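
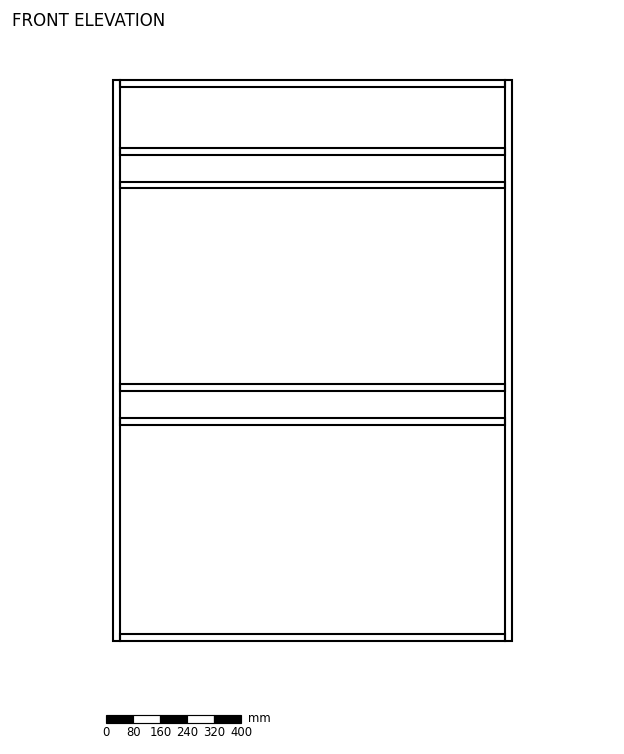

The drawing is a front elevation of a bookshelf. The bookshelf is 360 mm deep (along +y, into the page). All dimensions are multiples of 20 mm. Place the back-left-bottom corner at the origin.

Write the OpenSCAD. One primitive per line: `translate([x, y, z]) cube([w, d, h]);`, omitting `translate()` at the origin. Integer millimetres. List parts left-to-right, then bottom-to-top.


cube([20, 360, 1660]);
translate([20, 0, 0]) cube([1140, 360, 20]);
translate([20, 0, 640]) cube([1140, 360, 20]);
translate([20, 0, 740]) cube([1140, 360, 20]);
translate([20, 0, 1340]) cube([1140, 360, 20]);
translate([20, 0, 1440]) cube([1140, 360, 20]);
translate([20, 0, 1640]) cube([1140, 360, 20]);
translate([1160, 0, 0]) cube([20, 360, 1660]);


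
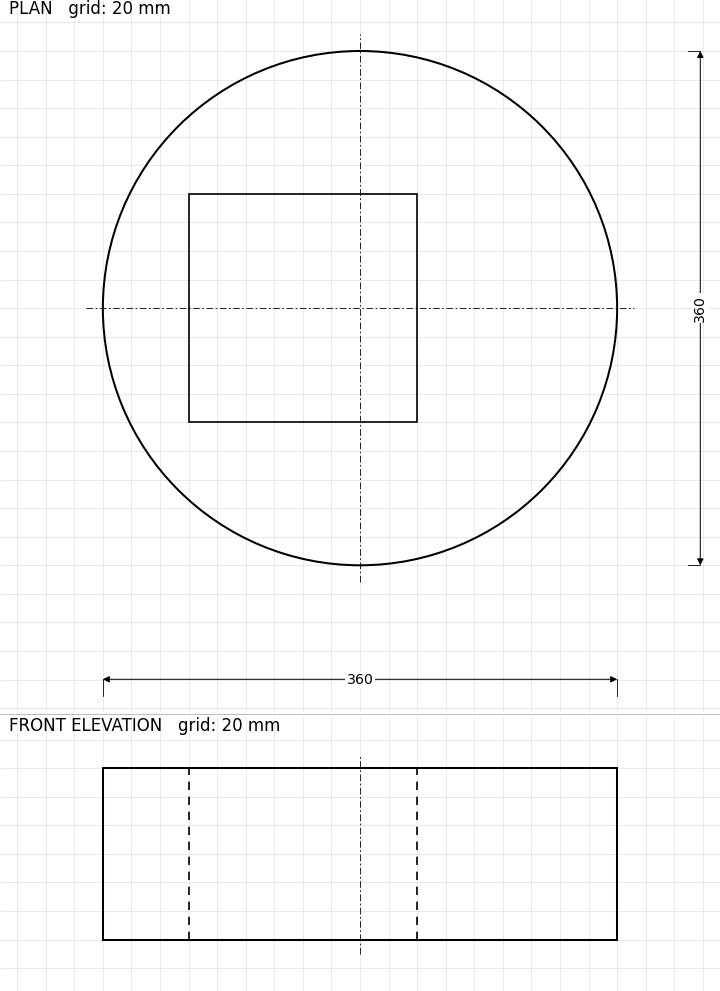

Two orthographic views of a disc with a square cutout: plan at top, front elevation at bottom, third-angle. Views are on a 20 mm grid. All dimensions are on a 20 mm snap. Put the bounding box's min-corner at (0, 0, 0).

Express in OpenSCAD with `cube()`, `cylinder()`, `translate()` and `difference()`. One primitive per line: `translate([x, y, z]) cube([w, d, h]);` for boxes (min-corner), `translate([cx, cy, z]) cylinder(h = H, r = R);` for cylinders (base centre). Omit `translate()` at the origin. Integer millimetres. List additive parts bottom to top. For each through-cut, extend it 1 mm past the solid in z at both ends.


difference() {
  translate([180, 180, 0]) cylinder(h = 120, r = 180);
  translate([60, 100, -1]) cube([160, 160, 122]);
}


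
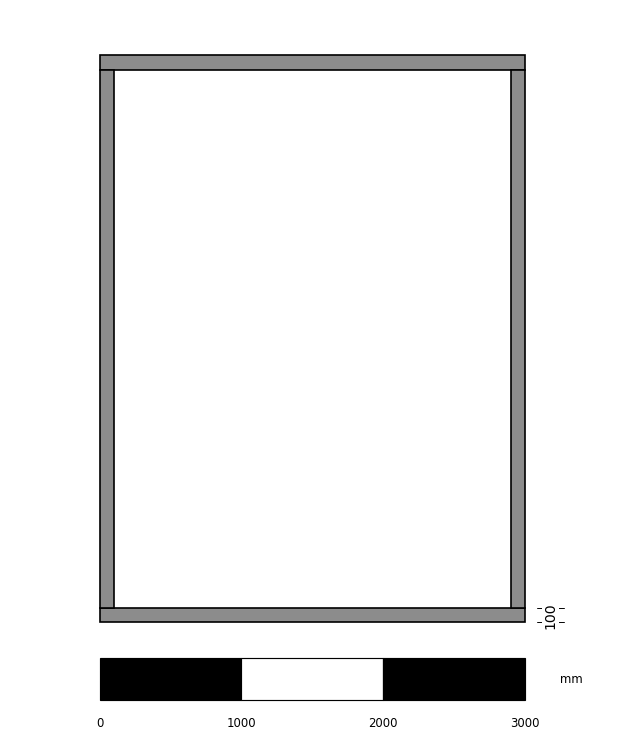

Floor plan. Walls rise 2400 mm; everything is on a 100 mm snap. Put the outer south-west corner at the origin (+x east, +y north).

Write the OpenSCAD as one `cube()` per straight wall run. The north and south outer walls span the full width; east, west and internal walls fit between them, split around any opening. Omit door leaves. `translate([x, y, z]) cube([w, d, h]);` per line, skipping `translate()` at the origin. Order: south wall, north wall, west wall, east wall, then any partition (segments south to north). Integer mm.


cube([3000, 100, 2400]);
translate([0, 3900, 0]) cube([3000, 100, 2400]);
translate([0, 100, 0]) cube([100, 3800, 2400]);
translate([2900, 100, 0]) cube([100, 3800, 2400]);


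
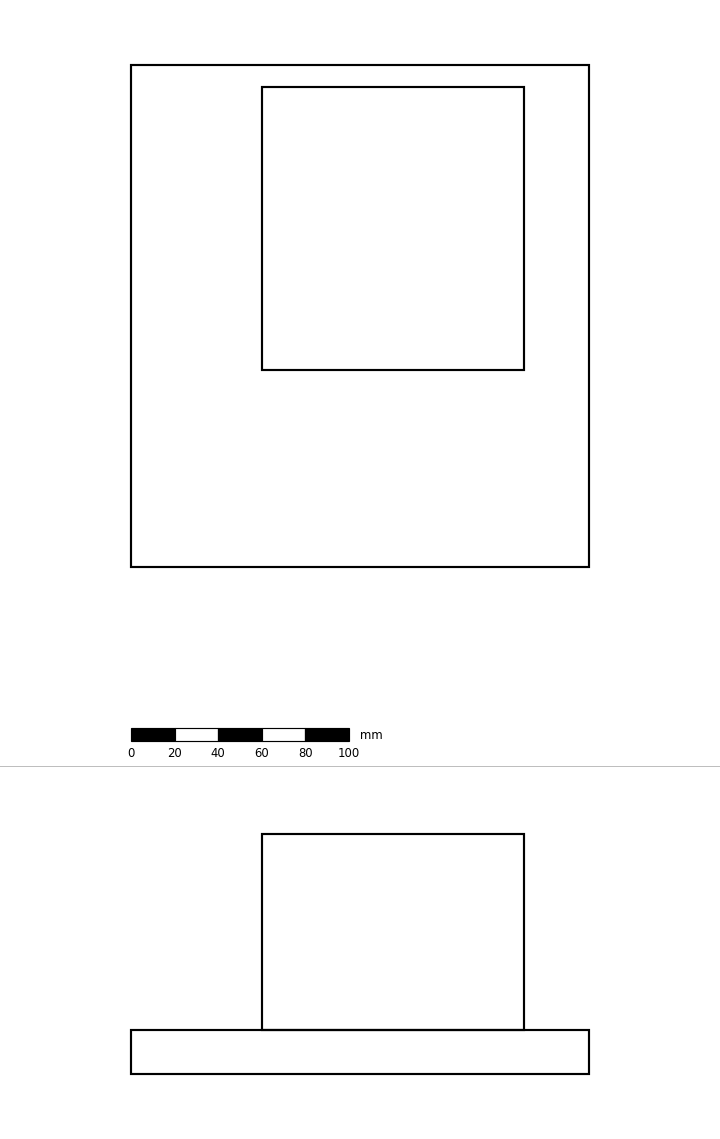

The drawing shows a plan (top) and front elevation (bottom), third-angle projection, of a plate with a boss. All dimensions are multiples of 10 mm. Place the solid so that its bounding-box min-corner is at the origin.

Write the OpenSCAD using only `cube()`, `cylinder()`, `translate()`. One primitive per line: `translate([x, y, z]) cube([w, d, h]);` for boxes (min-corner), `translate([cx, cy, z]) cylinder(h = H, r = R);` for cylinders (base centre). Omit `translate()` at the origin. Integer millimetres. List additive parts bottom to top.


cube([210, 230, 20]);
translate([60, 90, 20]) cube([120, 130, 90]);


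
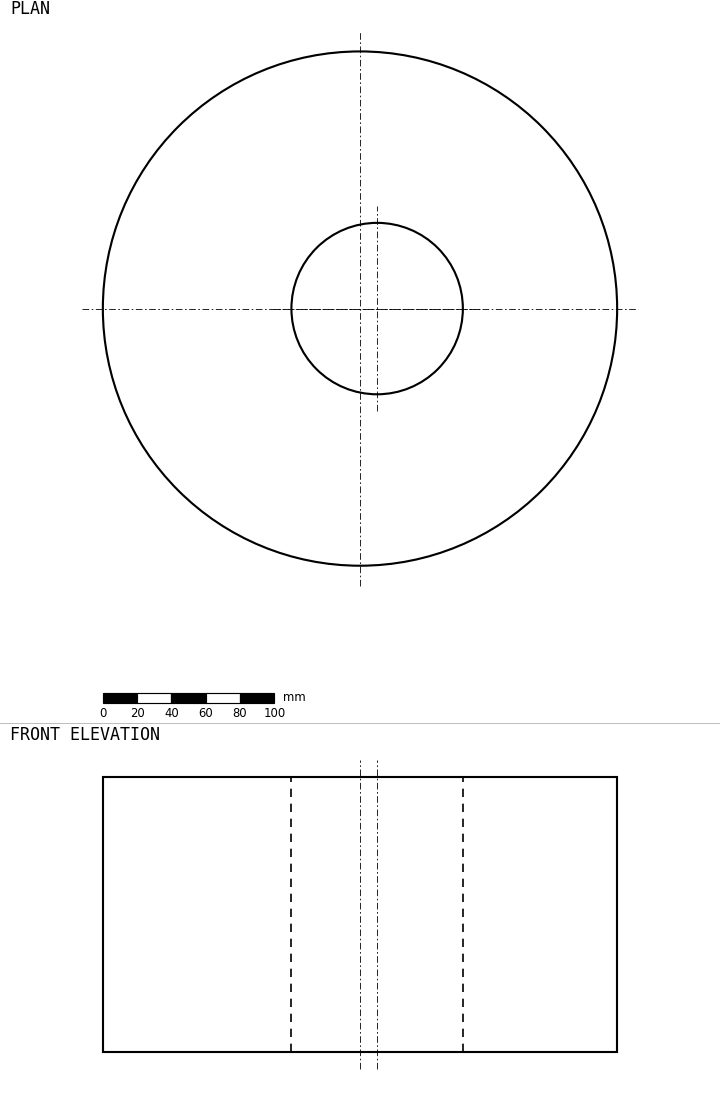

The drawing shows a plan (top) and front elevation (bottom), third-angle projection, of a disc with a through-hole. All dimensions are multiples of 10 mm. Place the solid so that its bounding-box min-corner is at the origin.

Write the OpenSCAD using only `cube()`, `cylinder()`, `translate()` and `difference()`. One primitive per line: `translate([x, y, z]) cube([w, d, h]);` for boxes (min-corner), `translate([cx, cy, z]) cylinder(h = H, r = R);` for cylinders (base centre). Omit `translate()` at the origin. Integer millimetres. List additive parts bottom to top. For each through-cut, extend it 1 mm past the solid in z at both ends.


difference() {
  translate([150, 150, 0]) cylinder(h = 160, r = 150);
  translate([160, 150, -1]) cylinder(h = 162, r = 50);
}


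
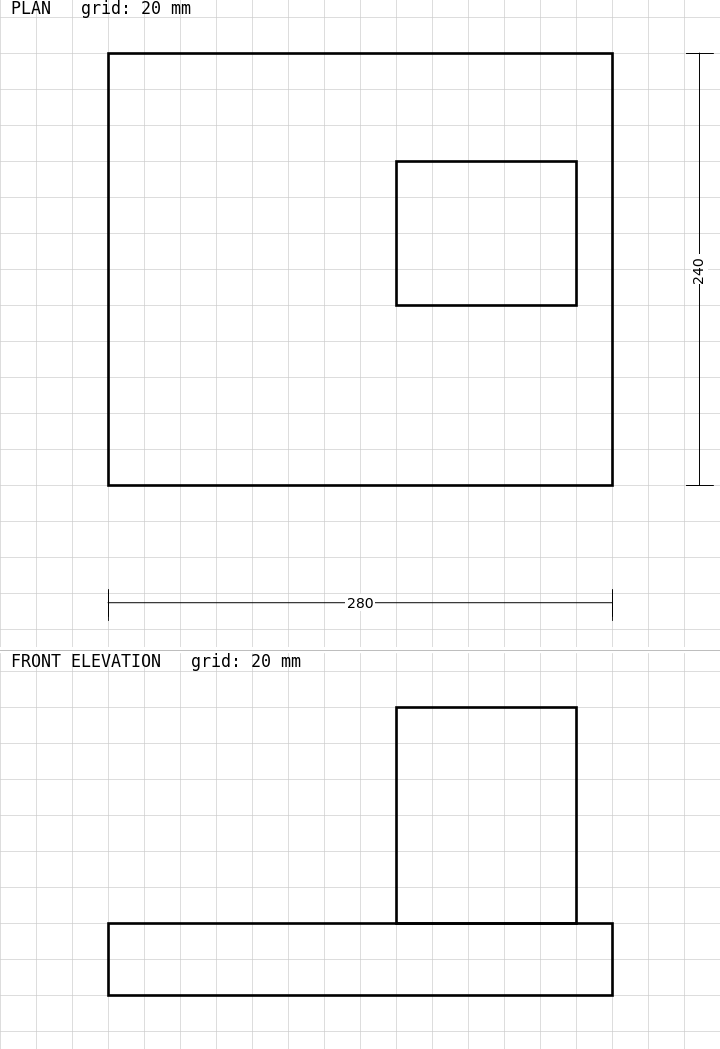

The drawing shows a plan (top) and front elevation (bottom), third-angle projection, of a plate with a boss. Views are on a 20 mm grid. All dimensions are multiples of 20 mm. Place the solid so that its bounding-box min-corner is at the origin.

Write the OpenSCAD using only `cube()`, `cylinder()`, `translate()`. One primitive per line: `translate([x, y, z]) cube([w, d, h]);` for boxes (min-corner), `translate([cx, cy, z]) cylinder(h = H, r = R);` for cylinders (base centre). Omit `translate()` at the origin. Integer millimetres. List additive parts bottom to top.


cube([280, 240, 40]);
translate([160, 100, 40]) cube([100, 80, 120]);


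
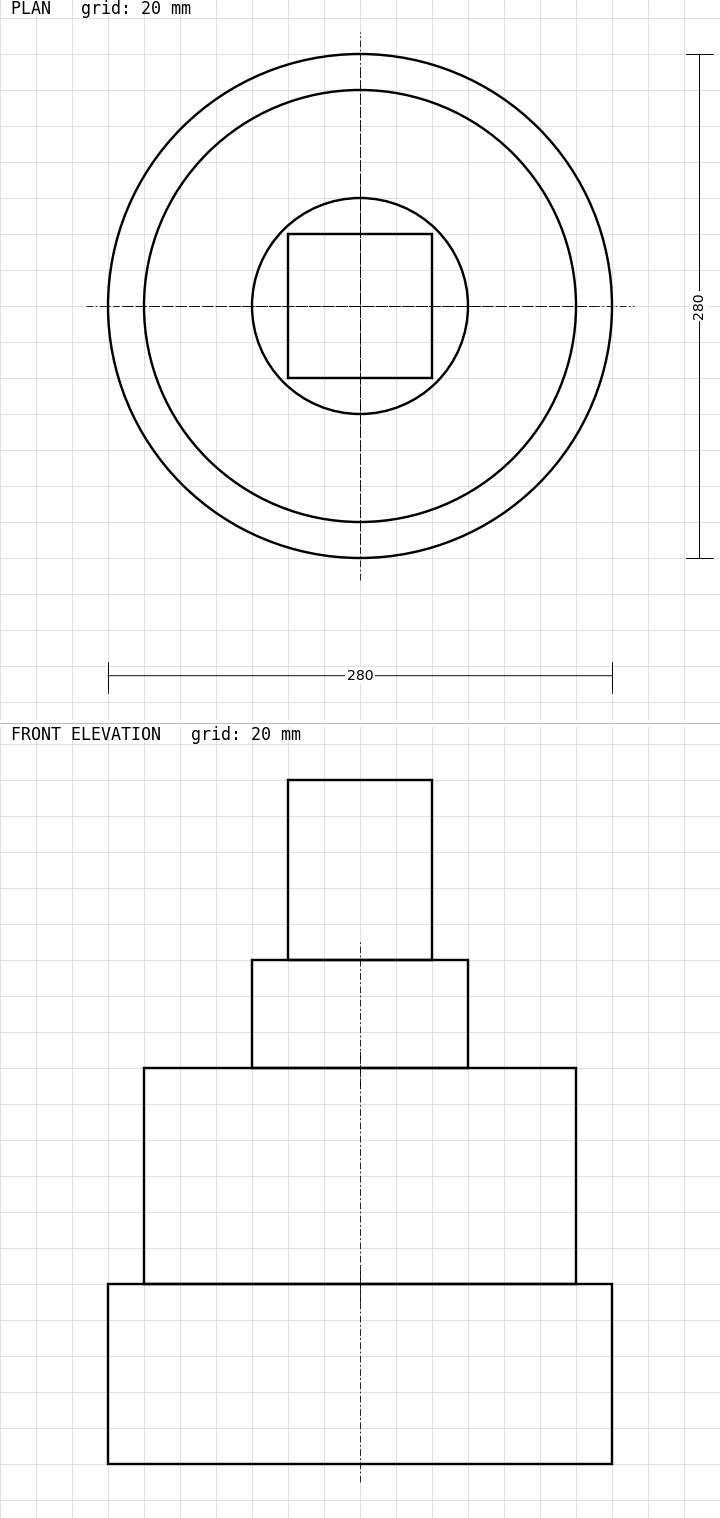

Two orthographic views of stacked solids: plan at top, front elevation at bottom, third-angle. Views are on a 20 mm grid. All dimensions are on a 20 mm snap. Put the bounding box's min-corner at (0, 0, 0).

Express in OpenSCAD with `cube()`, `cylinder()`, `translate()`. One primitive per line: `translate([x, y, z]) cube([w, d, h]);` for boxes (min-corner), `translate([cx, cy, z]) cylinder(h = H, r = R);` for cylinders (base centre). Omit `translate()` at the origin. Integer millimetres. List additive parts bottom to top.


translate([140, 140, 0]) cylinder(h = 100, r = 140);
translate([140, 140, 100]) cylinder(h = 120, r = 120);
translate([140, 140, 220]) cylinder(h = 60, r = 60);
translate([100, 100, 280]) cube([80, 80, 100]);


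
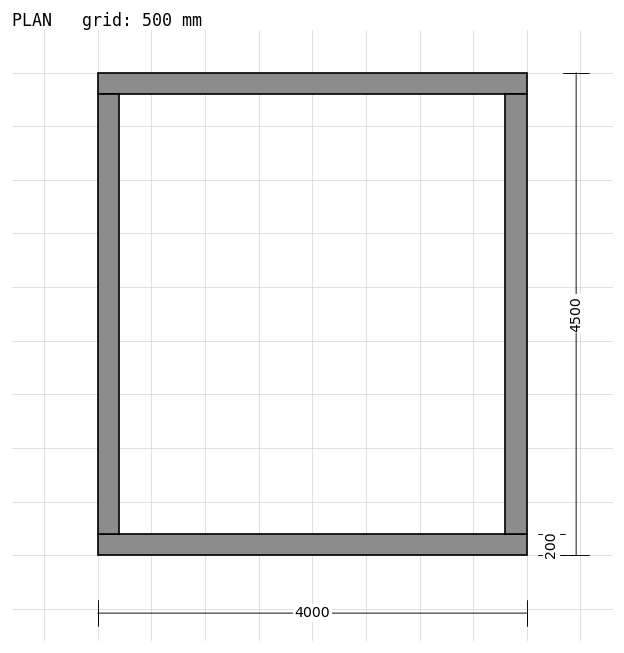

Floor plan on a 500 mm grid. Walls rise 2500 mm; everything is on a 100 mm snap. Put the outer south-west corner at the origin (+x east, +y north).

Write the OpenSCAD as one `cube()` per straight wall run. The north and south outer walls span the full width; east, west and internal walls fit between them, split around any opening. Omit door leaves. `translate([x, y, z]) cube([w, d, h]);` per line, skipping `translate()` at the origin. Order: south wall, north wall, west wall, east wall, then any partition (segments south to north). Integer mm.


cube([4000, 200, 2500]);
translate([0, 4300, 0]) cube([4000, 200, 2500]);
translate([0, 200, 0]) cube([200, 4100, 2500]);
translate([3800, 200, 0]) cube([200, 4100, 2500]);


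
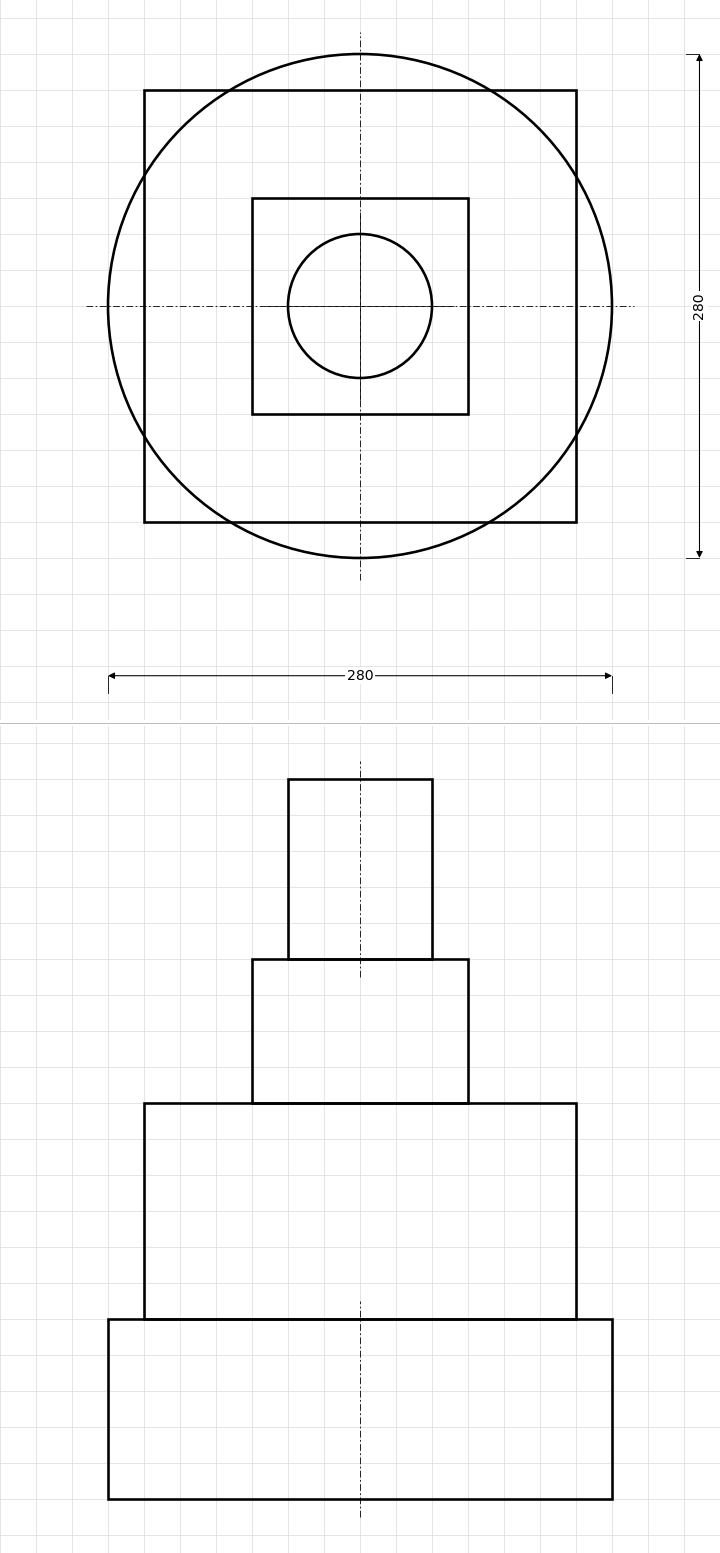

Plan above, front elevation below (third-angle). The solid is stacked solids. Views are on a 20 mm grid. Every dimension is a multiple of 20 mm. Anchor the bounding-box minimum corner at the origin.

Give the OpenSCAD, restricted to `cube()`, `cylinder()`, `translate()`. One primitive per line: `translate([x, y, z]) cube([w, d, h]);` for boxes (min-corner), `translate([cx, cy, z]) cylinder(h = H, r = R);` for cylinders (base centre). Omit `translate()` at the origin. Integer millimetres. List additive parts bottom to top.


translate([140, 140, 0]) cylinder(h = 100, r = 140);
translate([20, 20, 100]) cube([240, 240, 120]);
translate([80, 80, 220]) cube([120, 120, 80]);
translate([140, 140, 300]) cylinder(h = 100, r = 40);


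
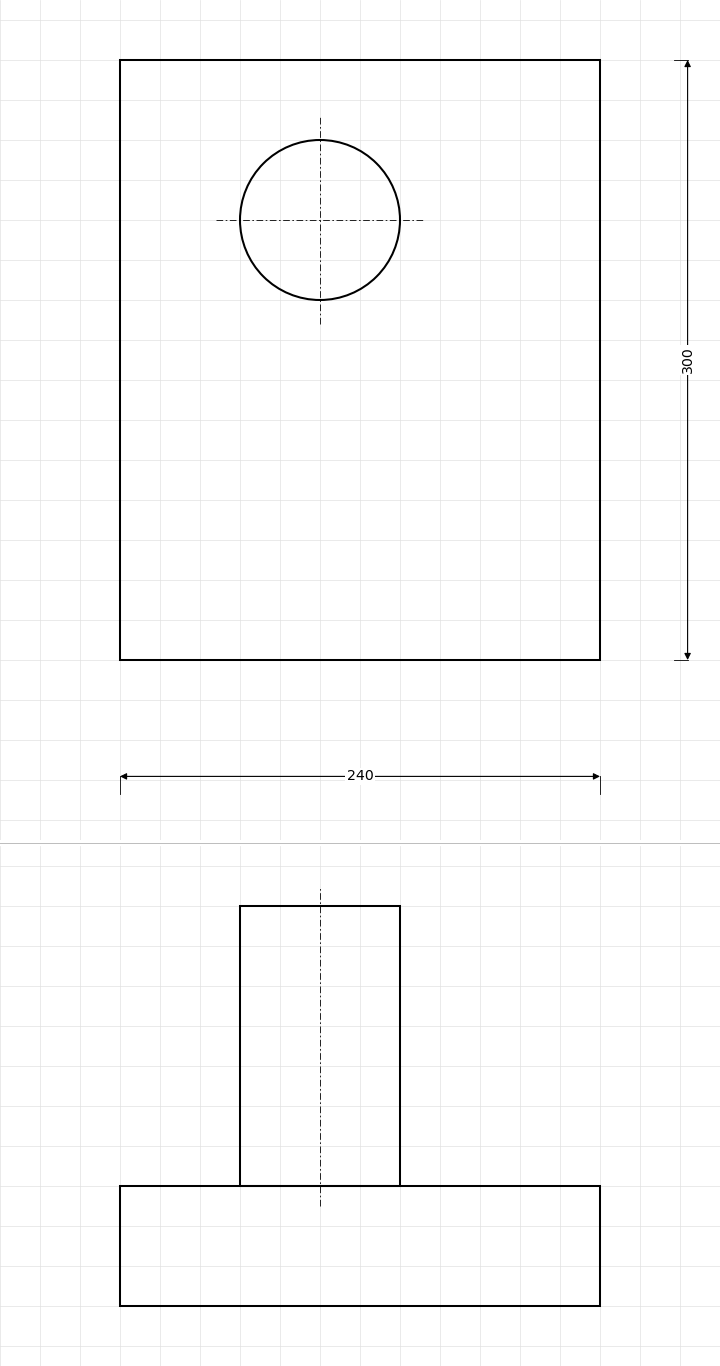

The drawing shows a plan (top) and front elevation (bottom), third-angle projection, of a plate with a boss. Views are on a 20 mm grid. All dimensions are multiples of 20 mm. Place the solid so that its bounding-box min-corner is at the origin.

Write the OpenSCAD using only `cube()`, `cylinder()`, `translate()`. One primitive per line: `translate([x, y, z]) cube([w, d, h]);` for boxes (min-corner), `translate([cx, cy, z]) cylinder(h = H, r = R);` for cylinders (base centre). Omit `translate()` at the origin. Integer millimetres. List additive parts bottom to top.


cube([240, 300, 60]);
translate([100, 220, 60]) cylinder(h = 140, r = 40);


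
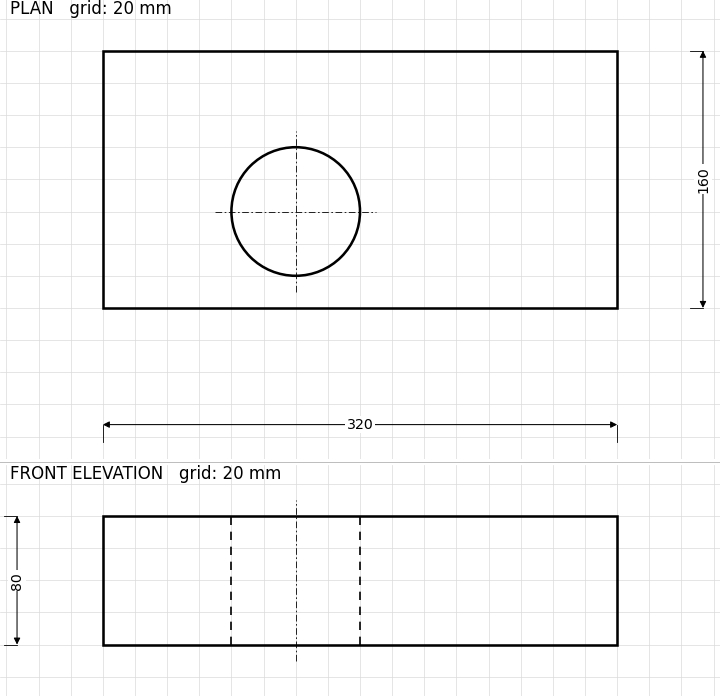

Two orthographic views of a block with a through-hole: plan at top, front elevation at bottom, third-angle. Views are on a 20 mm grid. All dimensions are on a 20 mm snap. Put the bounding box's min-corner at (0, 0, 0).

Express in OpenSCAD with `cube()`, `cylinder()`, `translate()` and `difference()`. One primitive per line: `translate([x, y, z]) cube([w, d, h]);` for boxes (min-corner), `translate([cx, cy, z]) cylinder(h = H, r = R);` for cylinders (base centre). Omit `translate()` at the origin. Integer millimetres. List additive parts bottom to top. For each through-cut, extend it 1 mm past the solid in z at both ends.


difference() {
  cube([320, 160, 80]);
  translate([120, 60, -1]) cylinder(h = 82, r = 40);
}


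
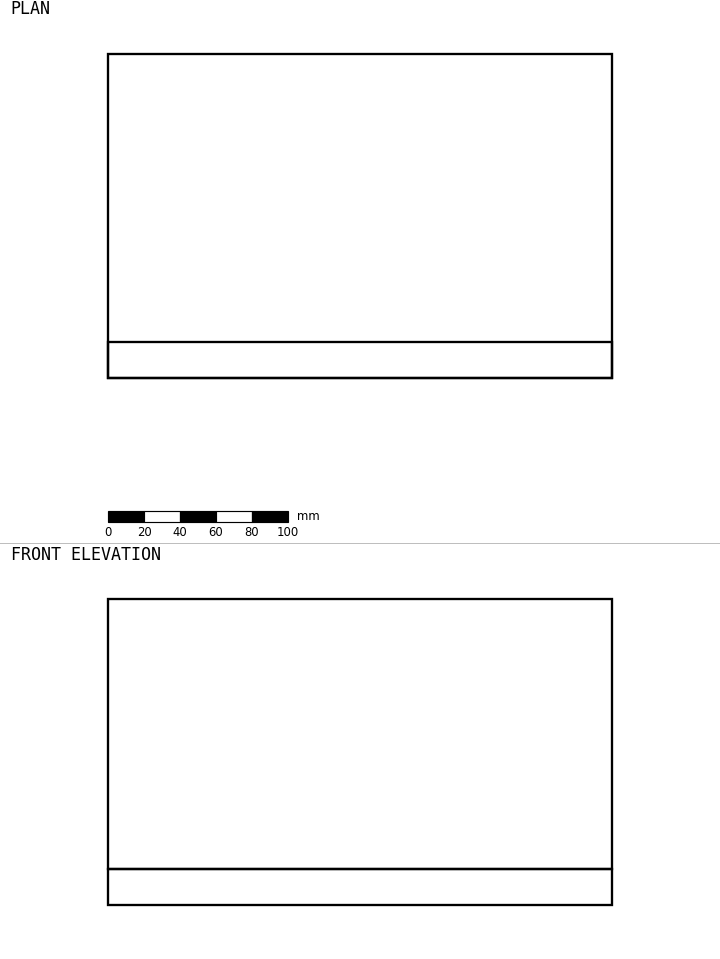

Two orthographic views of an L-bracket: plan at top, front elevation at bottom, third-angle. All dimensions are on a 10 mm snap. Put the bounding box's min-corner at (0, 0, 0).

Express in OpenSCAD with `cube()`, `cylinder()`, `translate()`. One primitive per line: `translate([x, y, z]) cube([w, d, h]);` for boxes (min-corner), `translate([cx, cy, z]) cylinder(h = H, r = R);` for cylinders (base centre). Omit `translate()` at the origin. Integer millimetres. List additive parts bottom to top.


cube([280, 180, 20]);
translate([0, 0, 20]) cube([280, 20, 150]);


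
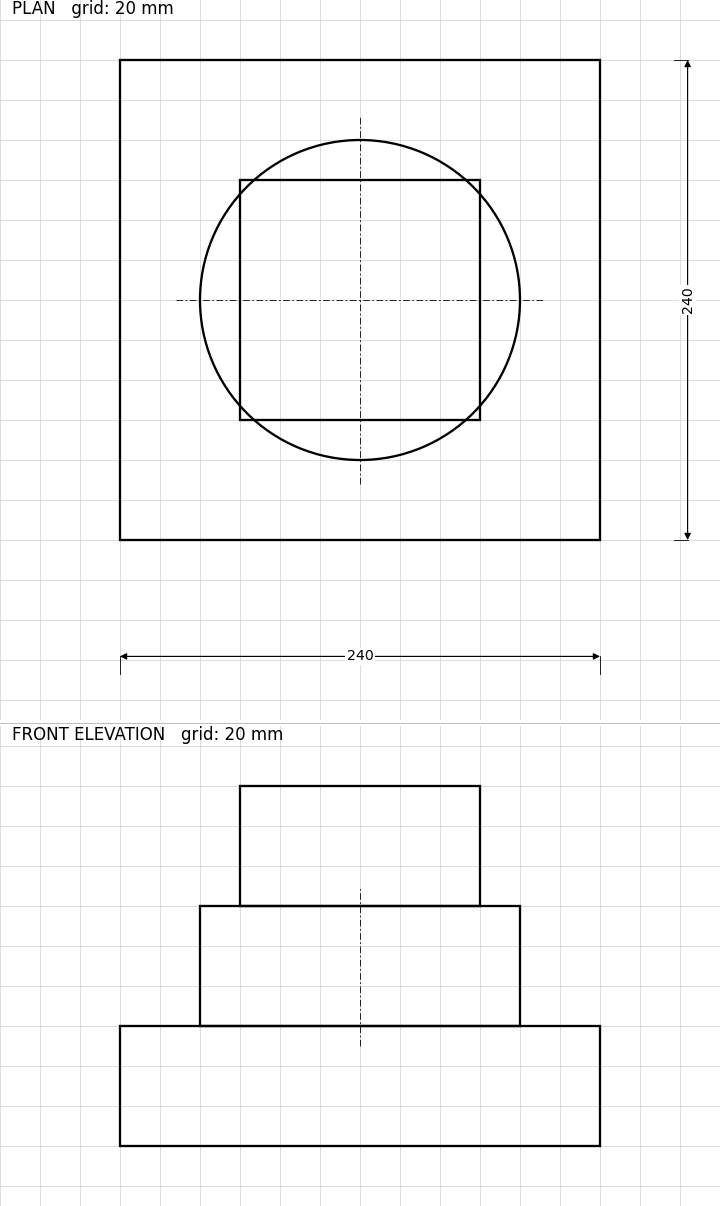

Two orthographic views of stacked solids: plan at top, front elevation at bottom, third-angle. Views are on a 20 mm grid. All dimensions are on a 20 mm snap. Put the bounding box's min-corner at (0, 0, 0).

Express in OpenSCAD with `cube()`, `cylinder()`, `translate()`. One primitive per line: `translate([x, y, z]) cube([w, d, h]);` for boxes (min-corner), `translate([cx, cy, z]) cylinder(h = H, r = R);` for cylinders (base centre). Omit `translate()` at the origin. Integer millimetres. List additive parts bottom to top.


cube([240, 240, 60]);
translate([120, 120, 60]) cylinder(h = 60, r = 80);
translate([60, 60, 120]) cube([120, 120, 60]);


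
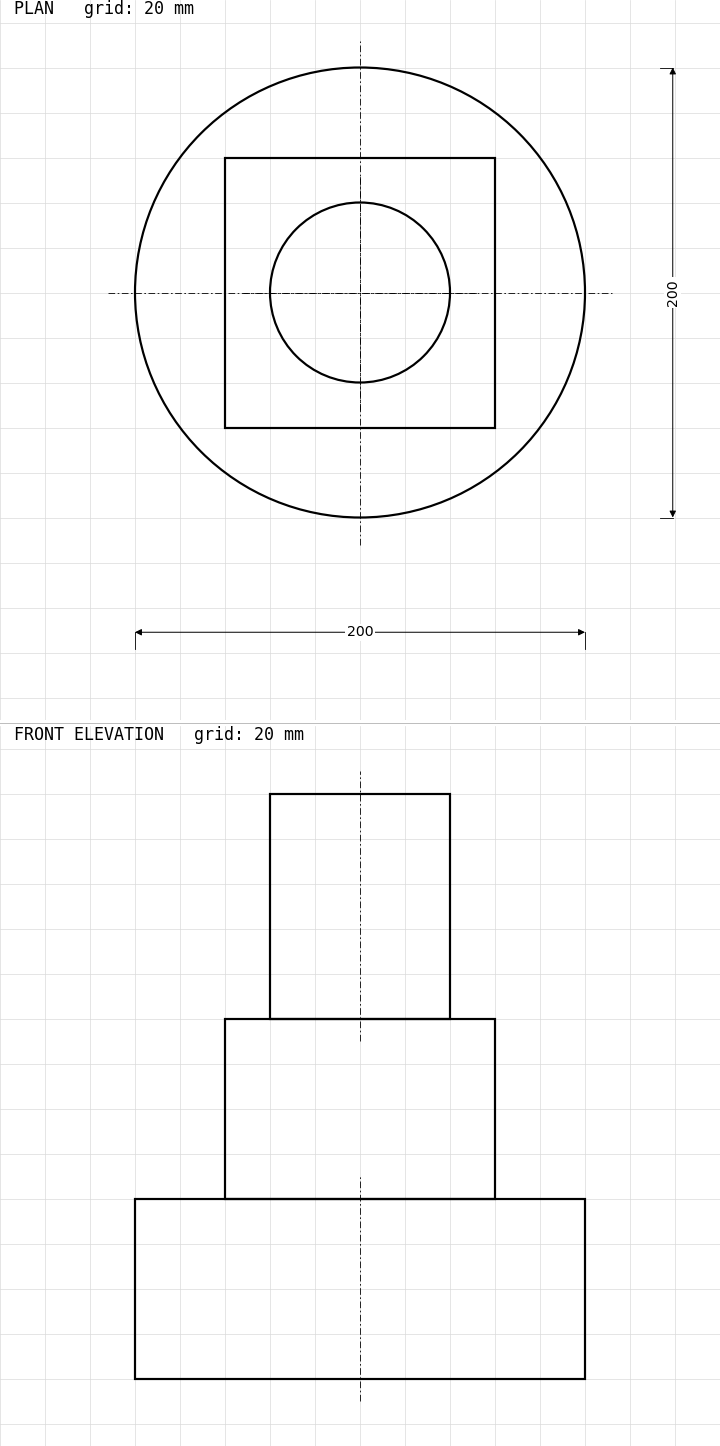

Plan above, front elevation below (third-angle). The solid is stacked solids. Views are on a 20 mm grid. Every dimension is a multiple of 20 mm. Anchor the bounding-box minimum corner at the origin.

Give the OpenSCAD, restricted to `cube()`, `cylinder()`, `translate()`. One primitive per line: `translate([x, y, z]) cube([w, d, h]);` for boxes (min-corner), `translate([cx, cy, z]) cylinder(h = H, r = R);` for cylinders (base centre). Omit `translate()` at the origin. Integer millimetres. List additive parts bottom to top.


translate([100, 100, 0]) cylinder(h = 80, r = 100);
translate([40, 40, 80]) cube([120, 120, 80]);
translate([100, 100, 160]) cylinder(h = 100, r = 40);


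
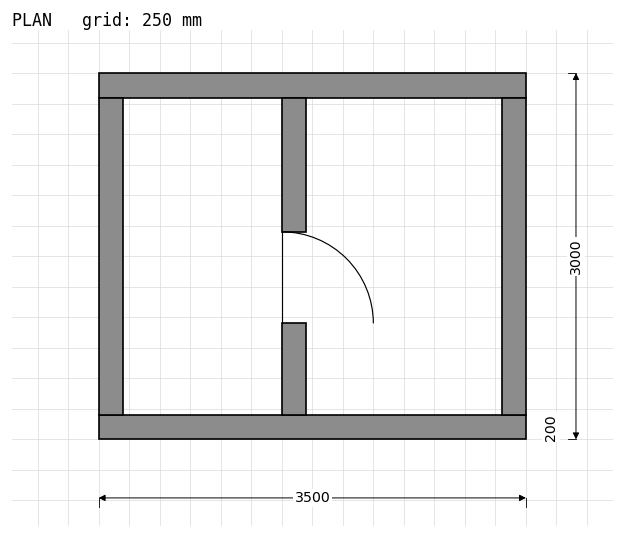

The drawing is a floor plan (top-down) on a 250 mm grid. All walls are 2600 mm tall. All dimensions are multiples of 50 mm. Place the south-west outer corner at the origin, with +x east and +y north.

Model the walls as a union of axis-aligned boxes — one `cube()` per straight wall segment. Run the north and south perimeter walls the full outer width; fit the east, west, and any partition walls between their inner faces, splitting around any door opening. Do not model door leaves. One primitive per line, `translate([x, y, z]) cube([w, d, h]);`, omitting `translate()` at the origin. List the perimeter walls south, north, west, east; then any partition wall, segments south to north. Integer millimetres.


cube([3500, 200, 2600]);
translate([0, 2800, 0]) cube([3500, 200, 2600]);
translate([0, 200, 0]) cube([200, 2600, 2600]);
translate([3300, 200, 0]) cube([200, 2600, 2600]);
translate([1500, 200, 0]) cube([200, 750, 2600]);
translate([1500, 1700, 0]) cube([200, 1100, 2600]);


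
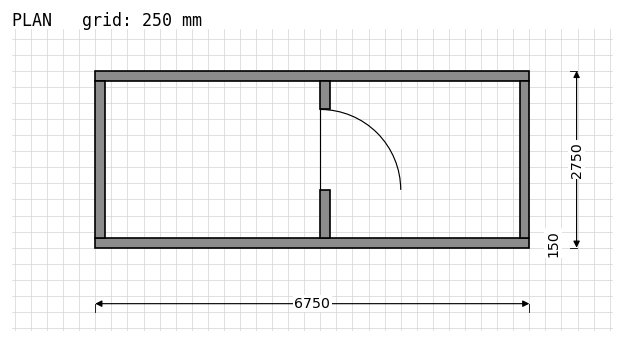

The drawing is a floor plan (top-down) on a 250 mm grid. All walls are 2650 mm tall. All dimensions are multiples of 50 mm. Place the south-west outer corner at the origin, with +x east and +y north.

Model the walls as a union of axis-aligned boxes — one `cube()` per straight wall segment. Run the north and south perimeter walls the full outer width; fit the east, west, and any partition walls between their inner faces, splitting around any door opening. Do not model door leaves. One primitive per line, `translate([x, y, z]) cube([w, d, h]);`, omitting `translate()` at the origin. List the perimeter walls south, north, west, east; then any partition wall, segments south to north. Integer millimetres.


cube([6750, 150, 2650]);
translate([0, 2600, 0]) cube([6750, 150, 2650]);
translate([0, 150, 0]) cube([150, 2450, 2650]);
translate([6600, 150, 0]) cube([150, 2450, 2650]);
translate([3500, 150, 0]) cube([150, 750, 2650]);
translate([3500, 2150, 0]) cube([150, 450, 2650]);


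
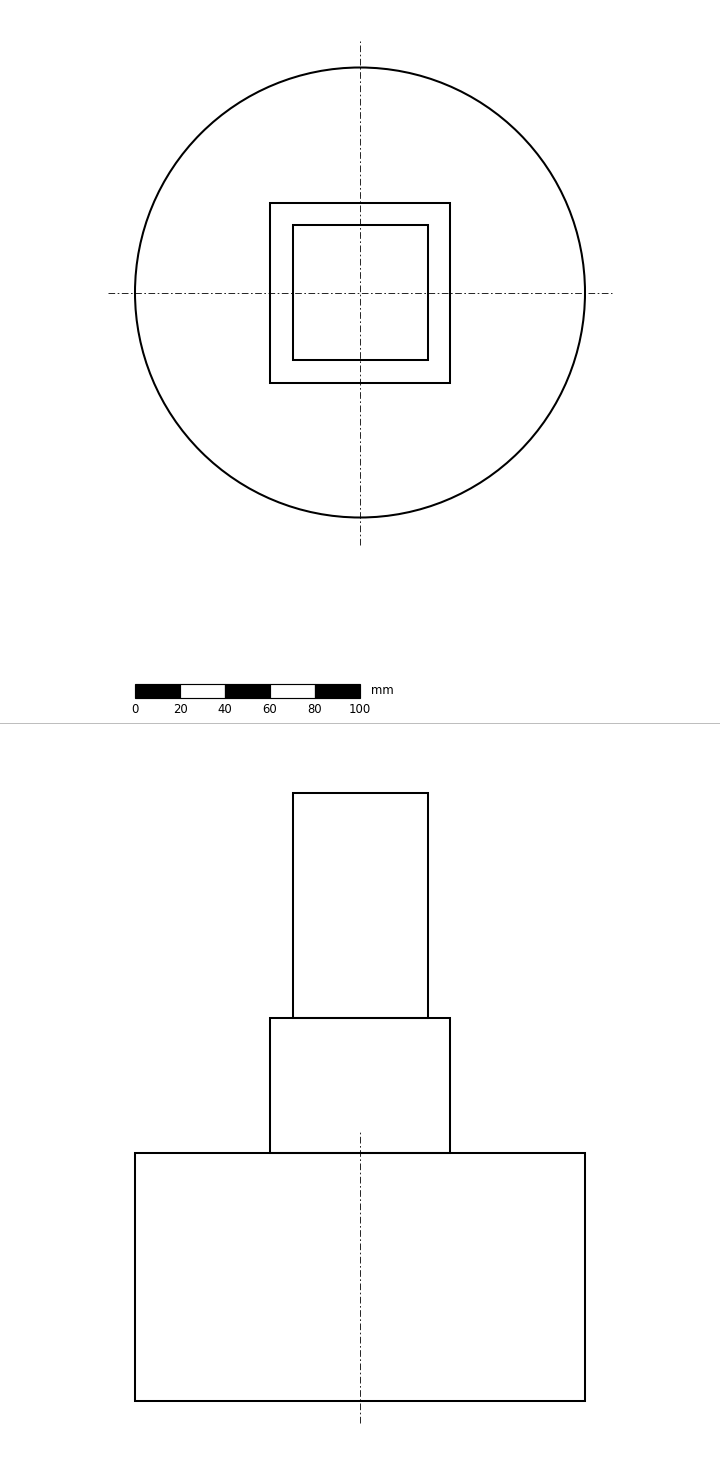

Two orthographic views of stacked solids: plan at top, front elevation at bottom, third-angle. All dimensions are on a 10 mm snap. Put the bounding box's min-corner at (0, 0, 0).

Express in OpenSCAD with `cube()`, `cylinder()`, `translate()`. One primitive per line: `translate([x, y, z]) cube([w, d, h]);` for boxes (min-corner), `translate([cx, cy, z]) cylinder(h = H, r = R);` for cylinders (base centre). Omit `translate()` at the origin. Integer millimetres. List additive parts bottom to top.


translate([100, 100, 0]) cylinder(h = 110, r = 100);
translate([60, 60, 110]) cube([80, 80, 60]);
translate([70, 70, 170]) cube([60, 60, 100]);


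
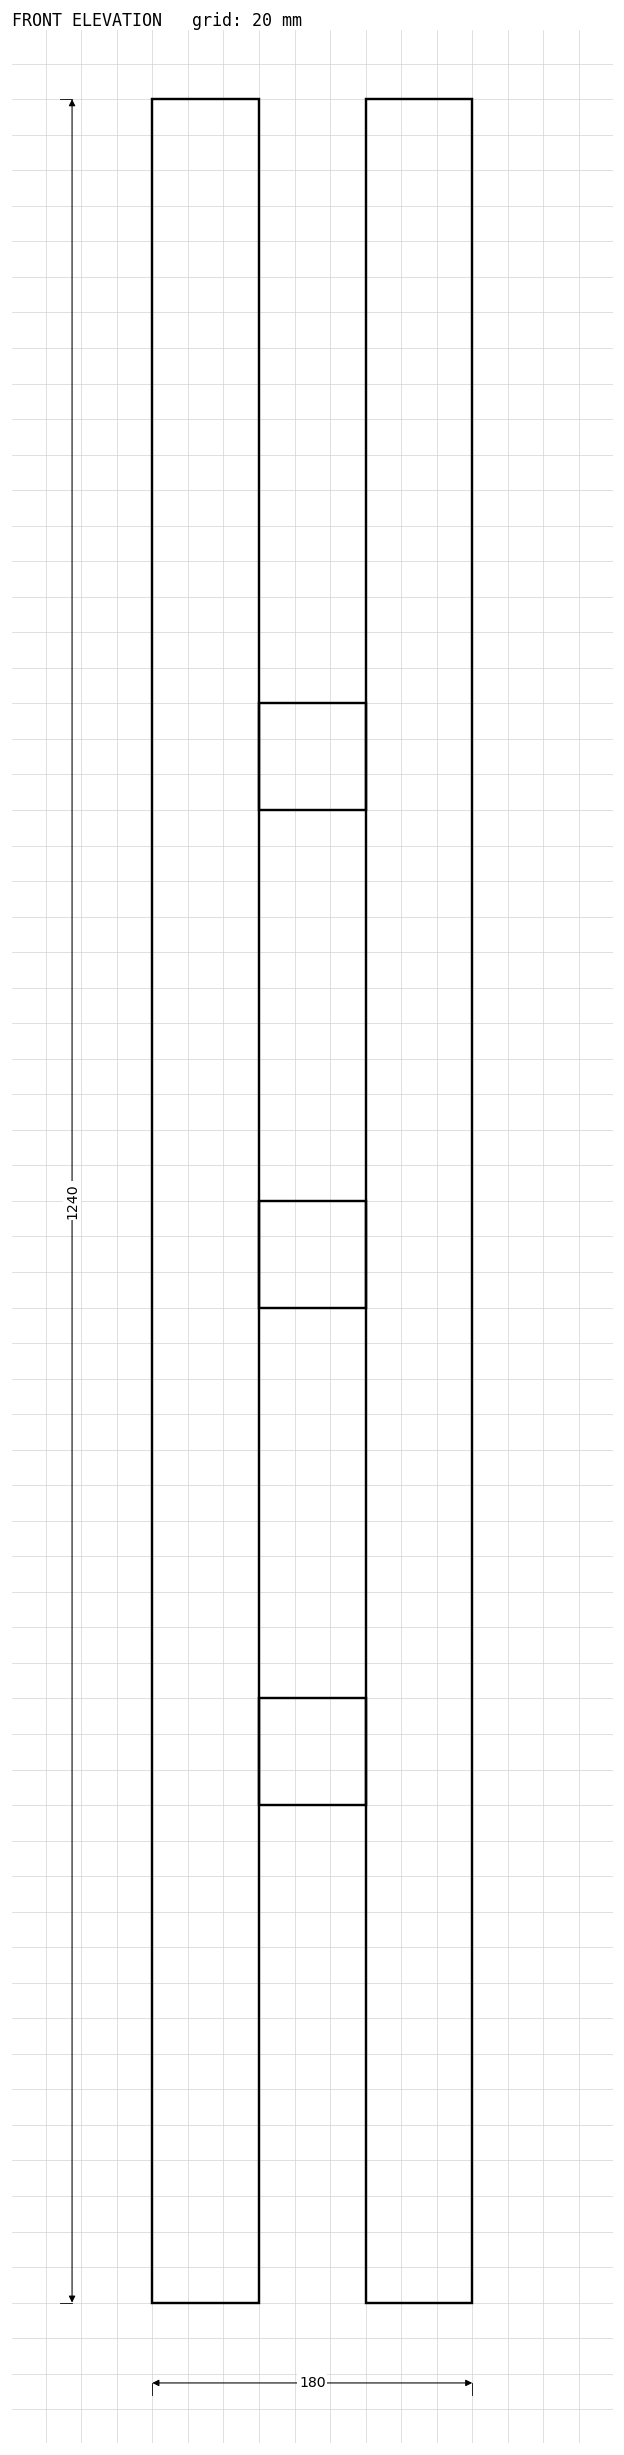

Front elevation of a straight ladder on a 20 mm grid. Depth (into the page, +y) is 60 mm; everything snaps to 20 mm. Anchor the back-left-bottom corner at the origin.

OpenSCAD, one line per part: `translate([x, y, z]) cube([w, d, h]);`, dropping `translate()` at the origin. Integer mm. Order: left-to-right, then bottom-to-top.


cube([60, 60, 1240]);
translate([60, 0, 280]) cube([60, 60, 60]);
translate([60, 0, 560]) cube([60, 60, 60]);
translate([60, 0, 840]) cube([60, 60, 60]);
translate([120, 0, 0]) cube([60, 60, 1240]);


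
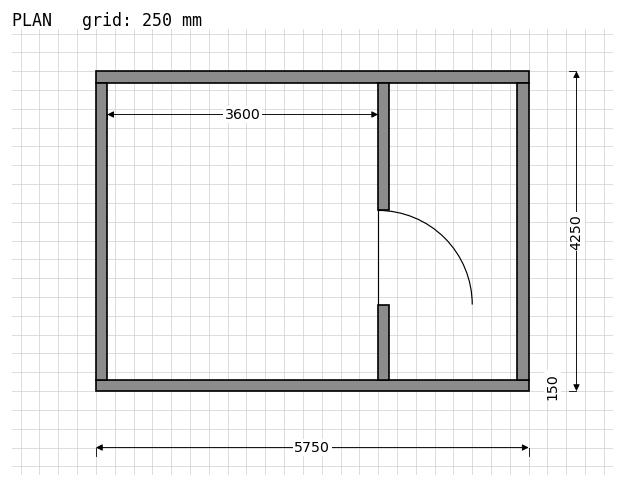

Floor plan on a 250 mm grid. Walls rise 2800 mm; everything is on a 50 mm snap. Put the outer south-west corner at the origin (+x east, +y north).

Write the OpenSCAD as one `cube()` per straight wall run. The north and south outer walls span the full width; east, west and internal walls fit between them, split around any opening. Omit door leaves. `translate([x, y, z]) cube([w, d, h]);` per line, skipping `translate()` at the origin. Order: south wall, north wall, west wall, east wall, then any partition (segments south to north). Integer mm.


cube([5750, 150, 2800]);
translate([0, 4100, 0]) cube([5750, 150, 2800]);
translate([0, 150, 0]) cube([150, 3950, 2800]);
translate([5600, 150, 0]) cube([150, 3950, 2800]);
translate([3750, 150, 0]) cube([150, 1000, 2800]);
translate([3750, 2400, 0]) cube([150, 1700, 2800]);


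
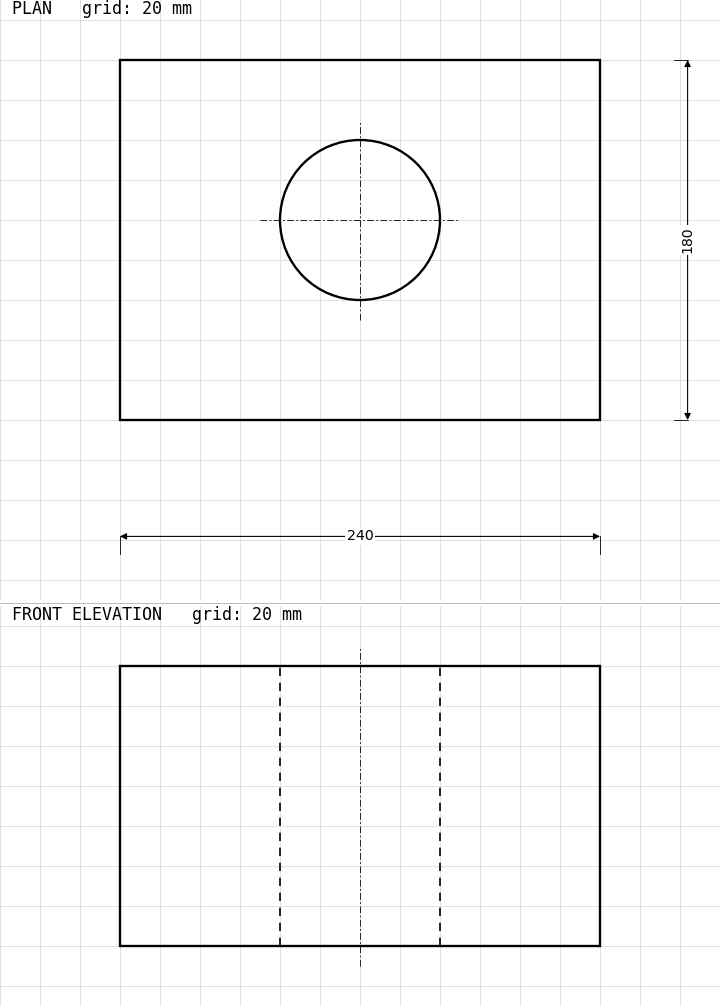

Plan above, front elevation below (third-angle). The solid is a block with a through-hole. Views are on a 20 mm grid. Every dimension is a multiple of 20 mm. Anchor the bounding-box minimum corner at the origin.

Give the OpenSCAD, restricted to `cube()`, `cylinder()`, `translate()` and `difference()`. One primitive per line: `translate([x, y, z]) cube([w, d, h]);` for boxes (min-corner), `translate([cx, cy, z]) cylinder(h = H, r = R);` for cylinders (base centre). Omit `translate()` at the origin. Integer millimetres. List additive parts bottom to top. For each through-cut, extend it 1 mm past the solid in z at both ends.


difference() {
  cube([240, 180, 140]);
  translate([120, 100, -1]) cylinder(h = 142, r = 40);
}


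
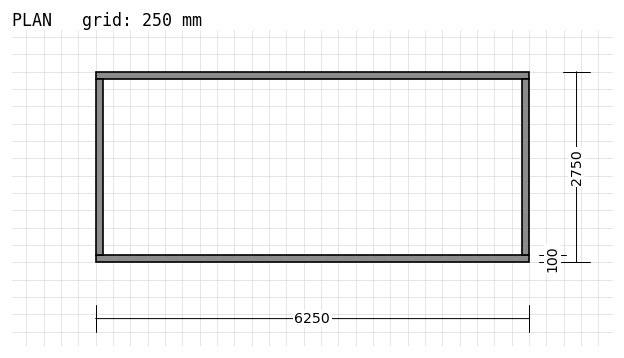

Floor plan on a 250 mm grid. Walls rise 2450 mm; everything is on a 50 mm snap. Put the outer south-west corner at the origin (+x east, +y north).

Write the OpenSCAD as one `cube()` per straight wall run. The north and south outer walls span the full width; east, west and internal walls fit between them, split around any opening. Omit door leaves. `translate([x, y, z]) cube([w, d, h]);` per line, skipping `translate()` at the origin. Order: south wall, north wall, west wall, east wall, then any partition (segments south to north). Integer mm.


cube([6250, 100, 2450]);
translate([0, 2650, 0]) cube([6250, 100, 2450]);
translate([0, 100, 0]) cube([100, 2550, 2450]);
translate([6150, 100, 0]) cube([100, 2550, 2450]);


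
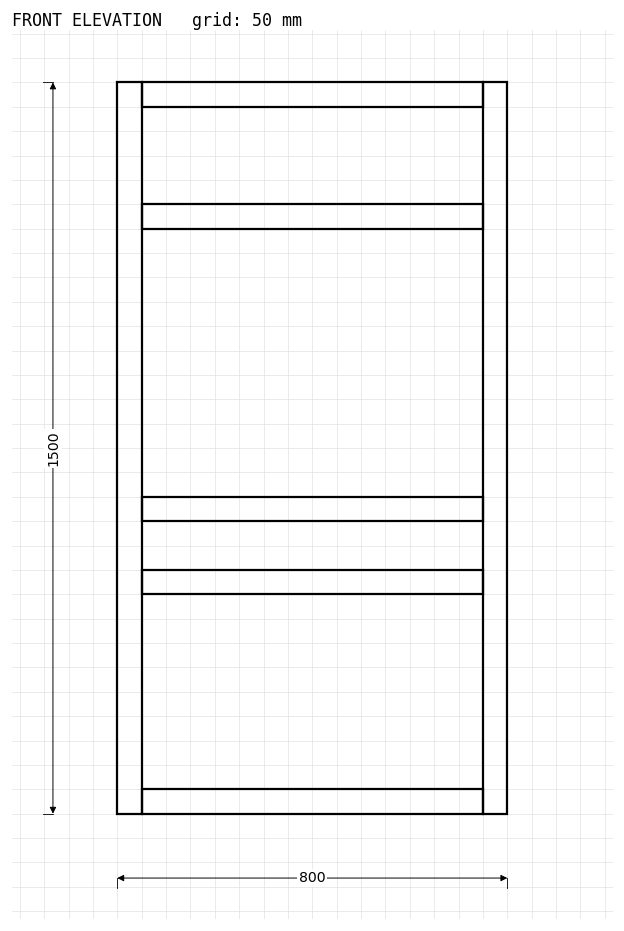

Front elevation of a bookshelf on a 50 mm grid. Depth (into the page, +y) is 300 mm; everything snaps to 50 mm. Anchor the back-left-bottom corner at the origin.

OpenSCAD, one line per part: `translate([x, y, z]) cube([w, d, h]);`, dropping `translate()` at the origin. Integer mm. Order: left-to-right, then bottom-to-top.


cube([50, 300, 1500]);
translate([50, 0, 0]) cube([700, 300, 50]);
translate([50, 0, 450]) cube([700, 300, 50]);
translate([50, 0, 600]) cube([700, 300, 50]);
translate([50, 0, 1200]) cube([700, 300, 50]);
translate([50, 0, 1450]) cube([700, 300, 50]);
translate([750, 0, 0]) cube([50, 300, 1500]);


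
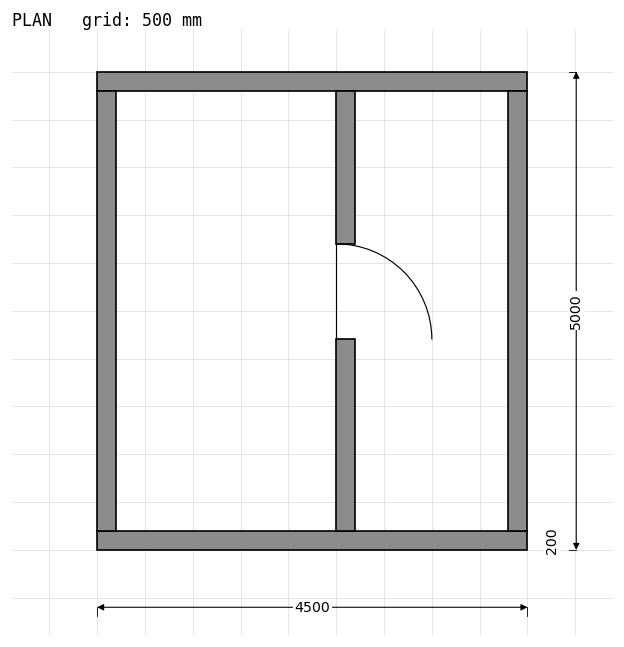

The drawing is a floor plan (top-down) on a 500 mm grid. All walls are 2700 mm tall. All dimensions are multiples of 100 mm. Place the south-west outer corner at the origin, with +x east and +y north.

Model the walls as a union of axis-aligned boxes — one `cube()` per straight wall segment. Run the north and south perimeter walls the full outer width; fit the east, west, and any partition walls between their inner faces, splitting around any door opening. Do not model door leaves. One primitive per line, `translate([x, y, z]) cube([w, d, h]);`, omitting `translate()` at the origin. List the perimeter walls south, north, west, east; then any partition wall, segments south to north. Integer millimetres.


cube([4500, 200, 2700]);
translate([0, 4800, 0]) cube([4500, 200, 2700]);
translate([0, 200, 0]) cube([200, 4600, 2700]);
translate([4300, 200, 0]) cube([200, 4600, 2700]);
translate([2500, 200, 0]) cube([200, 2000, 2700]);
translate([2500, 3200, 0]) cube([200, 1600, 2700]);


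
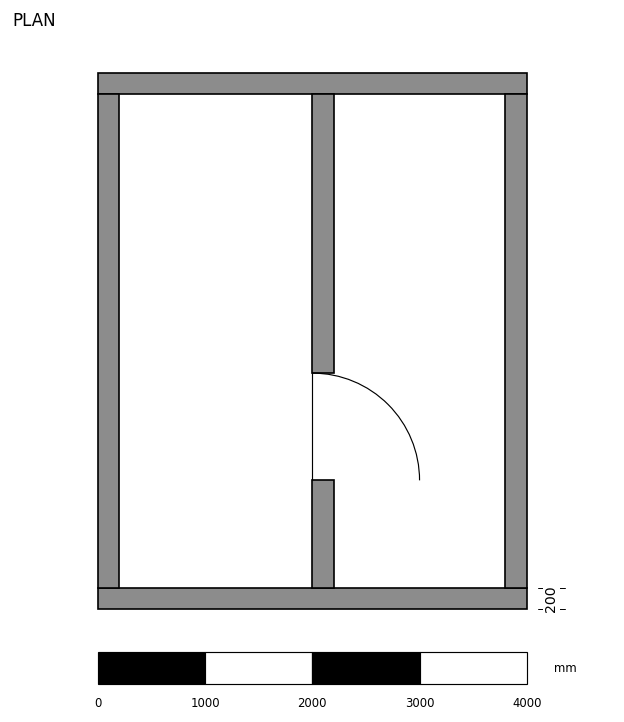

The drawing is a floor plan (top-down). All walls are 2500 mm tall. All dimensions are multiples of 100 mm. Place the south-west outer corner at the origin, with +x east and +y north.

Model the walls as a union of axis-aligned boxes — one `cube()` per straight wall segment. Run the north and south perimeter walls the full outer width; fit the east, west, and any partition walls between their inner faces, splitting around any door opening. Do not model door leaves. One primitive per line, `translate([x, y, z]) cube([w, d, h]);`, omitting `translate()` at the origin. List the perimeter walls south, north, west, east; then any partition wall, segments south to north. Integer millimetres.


cube([4000, 200, 2500]);
translate([0, 4800, 0]) cube([4000, 200, 2500]);
translate([0, 200, 0]) cube([200, 4600, 2500]);
translate([3800, 200, 0]) cube([200, 4600, 2500]);
translate([2000, 200, 0]) cube([200, 1000, 2500]);
translate([2000, 2200, 0]) cube([200, 2600, 2500]);


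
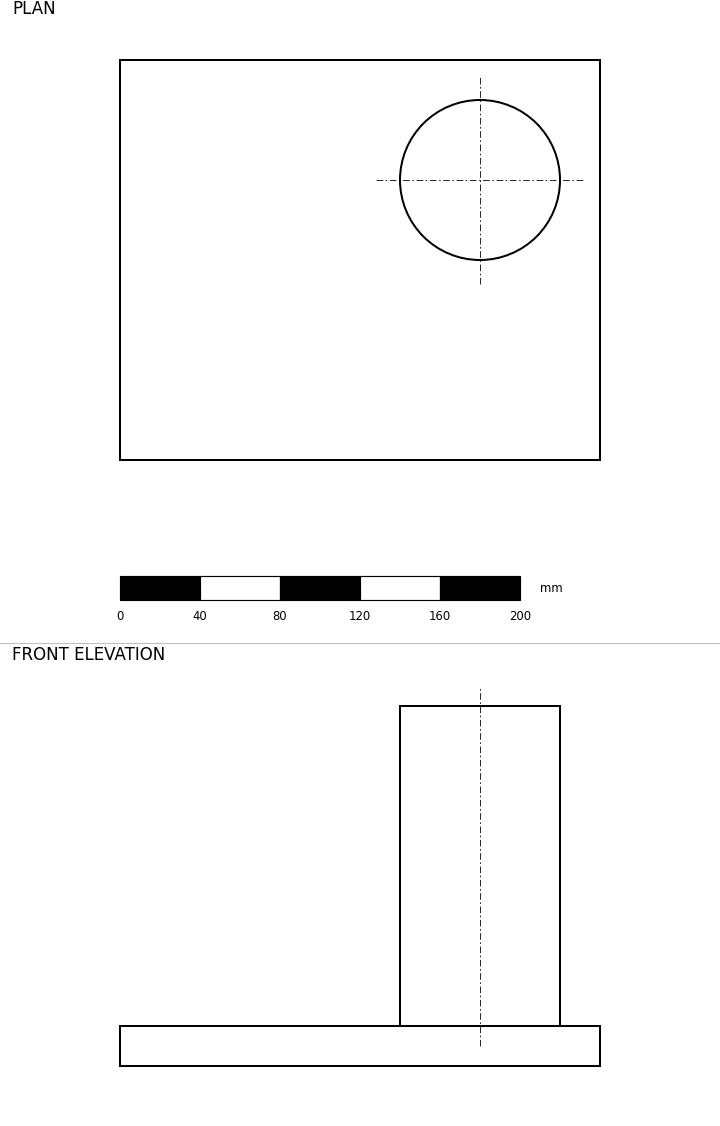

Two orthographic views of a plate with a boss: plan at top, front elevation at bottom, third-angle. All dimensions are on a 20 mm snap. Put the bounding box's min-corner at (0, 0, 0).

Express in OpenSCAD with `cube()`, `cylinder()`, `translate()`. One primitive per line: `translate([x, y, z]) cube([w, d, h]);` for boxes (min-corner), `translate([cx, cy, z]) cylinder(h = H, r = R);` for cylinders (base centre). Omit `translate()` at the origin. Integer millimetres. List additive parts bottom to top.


cube([240, 200, 20]);
translate([180, 140, 20]) cylinder(h = 160, r = 40);


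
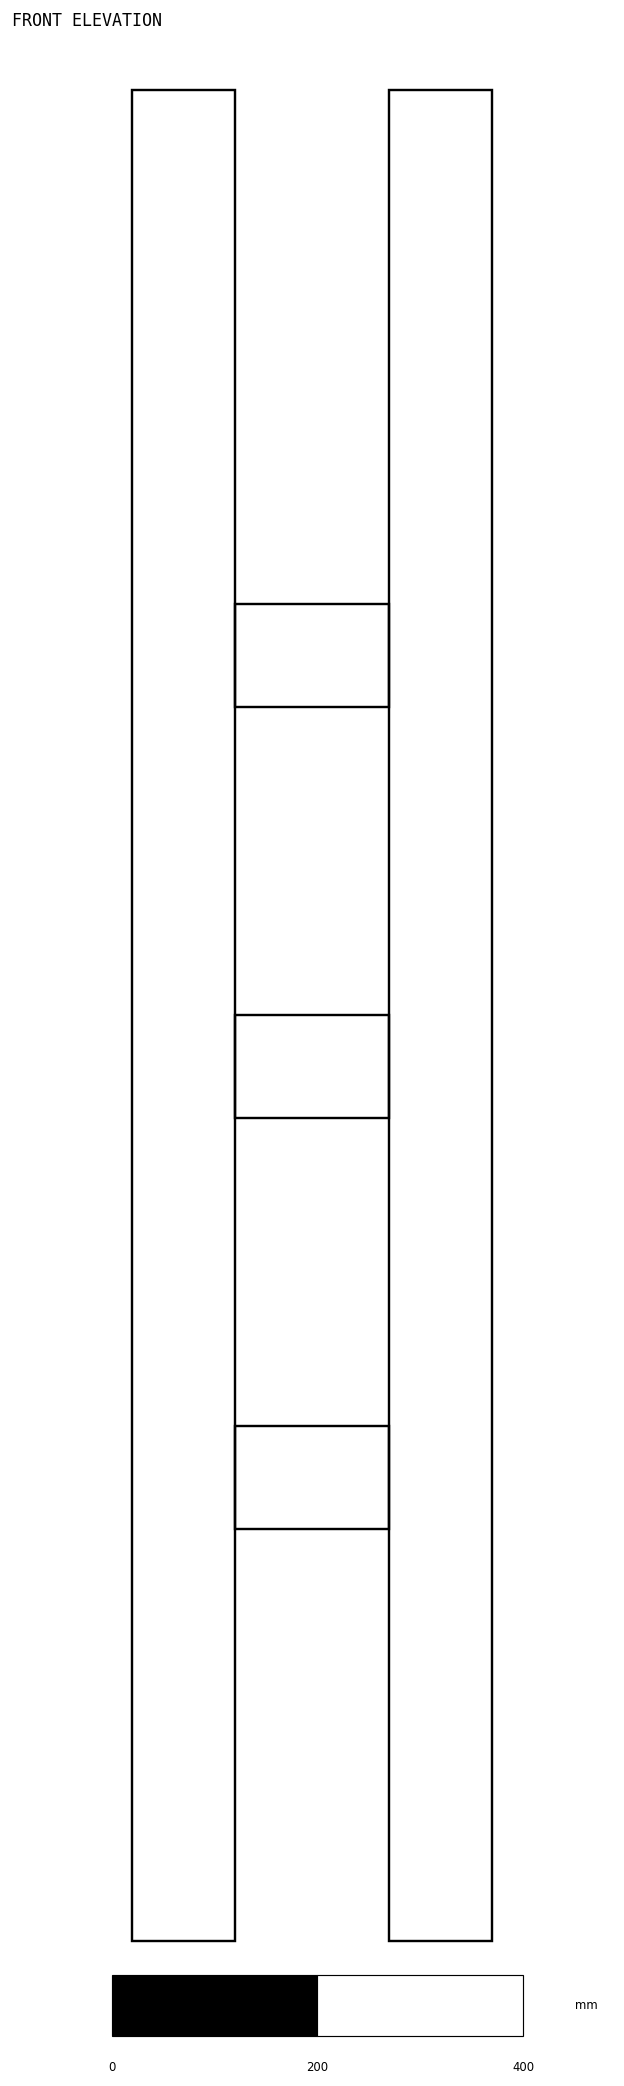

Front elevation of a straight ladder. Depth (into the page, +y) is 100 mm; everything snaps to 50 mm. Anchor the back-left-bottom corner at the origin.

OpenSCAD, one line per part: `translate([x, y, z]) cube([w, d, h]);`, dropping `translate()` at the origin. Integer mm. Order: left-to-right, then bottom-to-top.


cube([100, 100, 1800]);
translate([100, 0, 400]) cube([150, 100, 100]);
translate([100, 0, 800]) cube([150, 100, 100]);
translate([100, 0, 1200]) cube([150, 100, 100]);
translate([250, 0, 0]) cube([100, 100, 1800]);


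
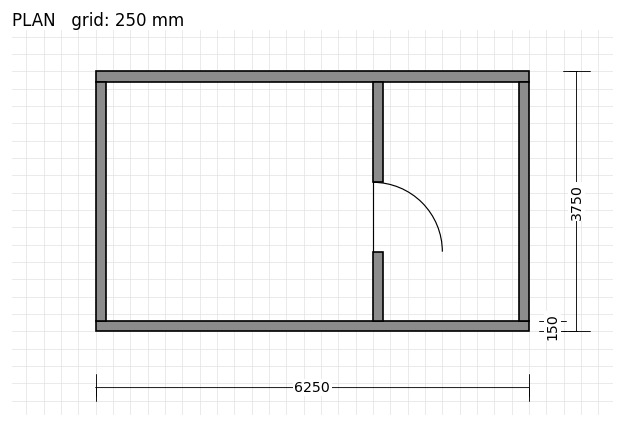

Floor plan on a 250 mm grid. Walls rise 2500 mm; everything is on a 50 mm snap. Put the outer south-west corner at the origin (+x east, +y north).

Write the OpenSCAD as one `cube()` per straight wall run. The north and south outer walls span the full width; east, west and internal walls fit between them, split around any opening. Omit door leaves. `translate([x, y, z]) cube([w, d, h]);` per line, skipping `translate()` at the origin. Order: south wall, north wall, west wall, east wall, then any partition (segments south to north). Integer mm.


cube([6250, 150, 2500]);
translate([0, 3600, 0]) cube([6250, 150, 2500]);
translate([0, 150, 0]) cube([150, 3450, 2500]);
translate([6100, 150, 0]) cube([150, 3450, 2500]);
translate([4000, 150, 0]) cube([150, 1000, 2500]);
translate([4000, 2150, 0]) cube([150, 1450, 2500]);


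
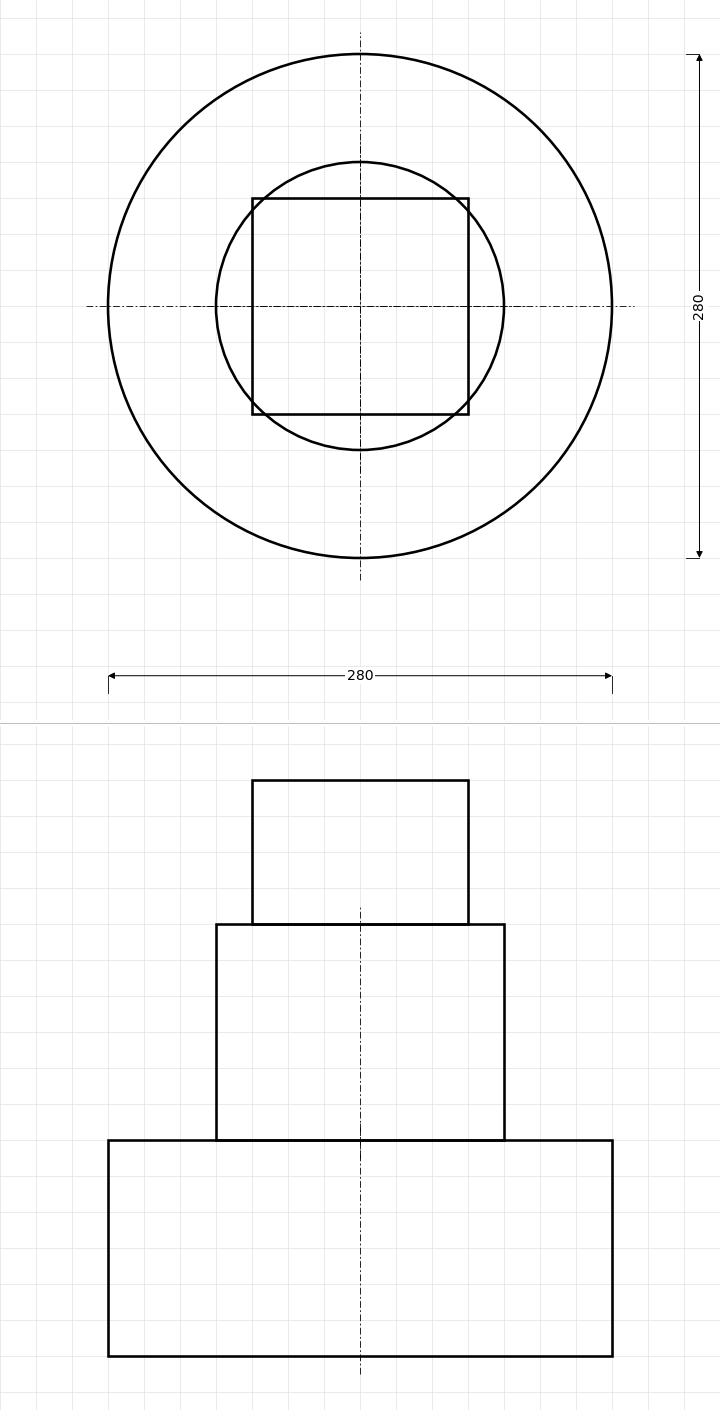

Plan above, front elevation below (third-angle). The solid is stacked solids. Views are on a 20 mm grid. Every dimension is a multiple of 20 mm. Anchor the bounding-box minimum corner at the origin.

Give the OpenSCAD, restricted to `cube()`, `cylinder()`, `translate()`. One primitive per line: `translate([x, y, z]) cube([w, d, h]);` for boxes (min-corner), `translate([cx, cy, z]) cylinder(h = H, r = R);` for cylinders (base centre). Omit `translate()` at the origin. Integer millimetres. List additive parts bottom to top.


translate([140, 140, 0]) cylinder(h = 120, r = 140);
translate([140, 140, 120]) cylinder(h = 120, r = 80);
translate([80, 80, 240]) cube([120, 120, 80]);


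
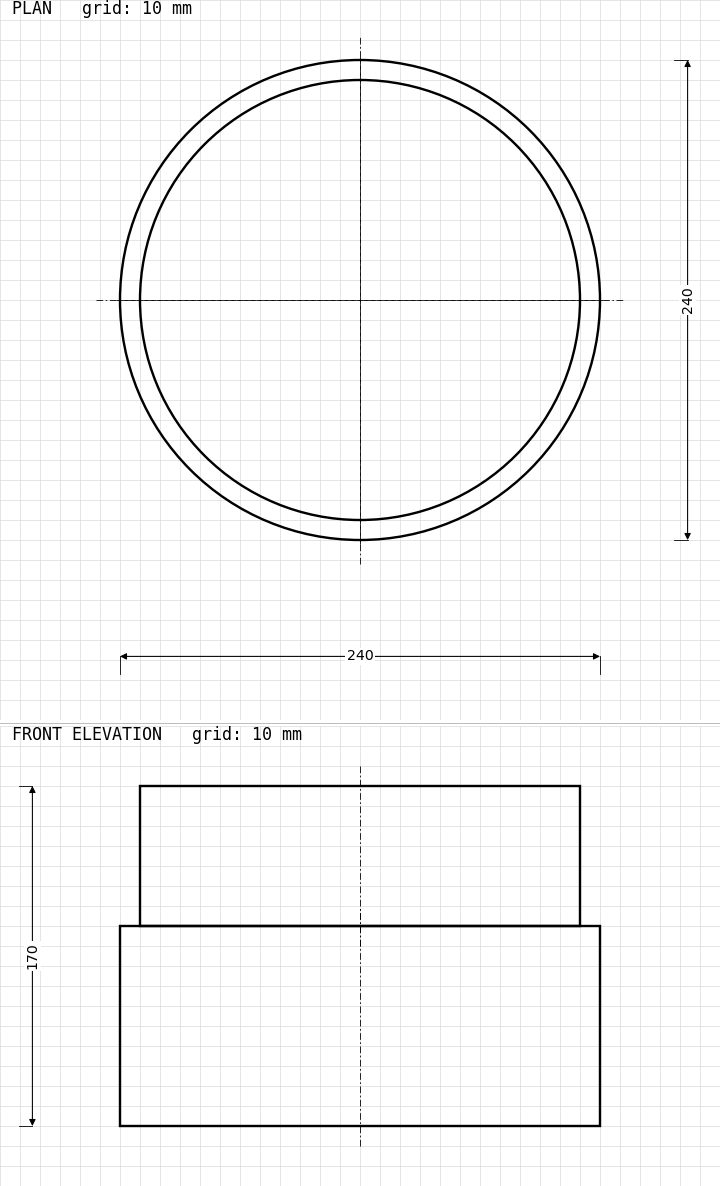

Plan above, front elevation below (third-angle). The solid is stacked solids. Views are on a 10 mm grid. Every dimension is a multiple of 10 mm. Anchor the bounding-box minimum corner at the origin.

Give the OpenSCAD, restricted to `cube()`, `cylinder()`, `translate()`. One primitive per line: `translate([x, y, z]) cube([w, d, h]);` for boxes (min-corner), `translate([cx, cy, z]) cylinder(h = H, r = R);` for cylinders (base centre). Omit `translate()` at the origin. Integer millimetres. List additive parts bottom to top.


translate([120, 120, 0]) cylinder(h = 100, r = 120);
translate([120, 120, 100]) cylinder(h = 70, r = 110);


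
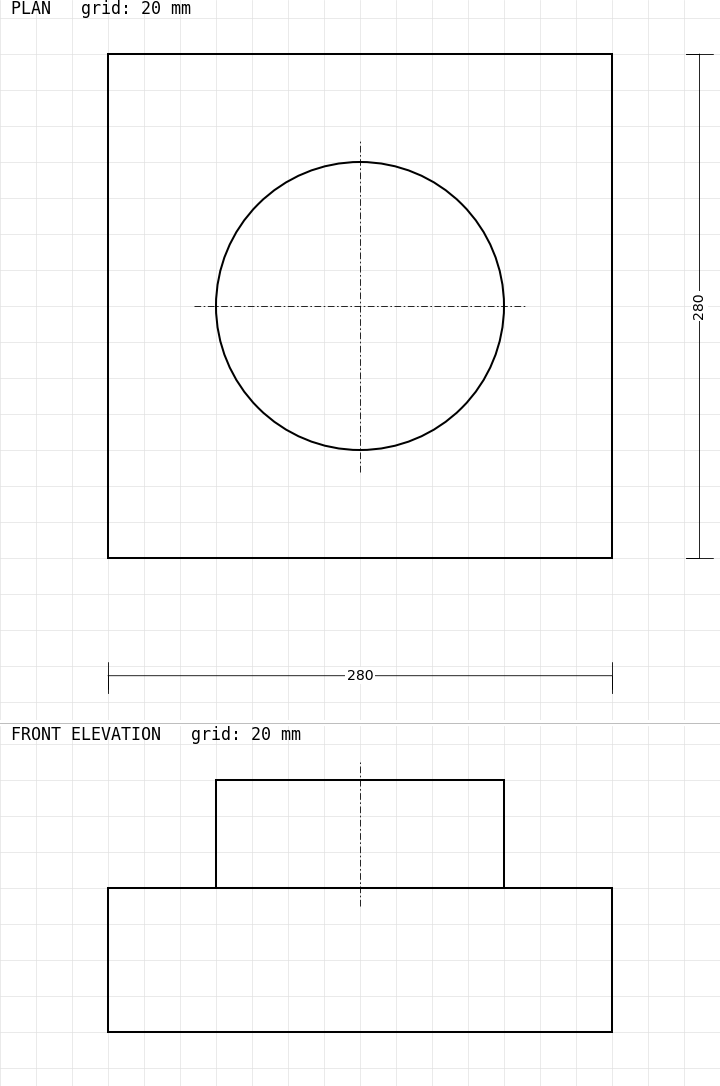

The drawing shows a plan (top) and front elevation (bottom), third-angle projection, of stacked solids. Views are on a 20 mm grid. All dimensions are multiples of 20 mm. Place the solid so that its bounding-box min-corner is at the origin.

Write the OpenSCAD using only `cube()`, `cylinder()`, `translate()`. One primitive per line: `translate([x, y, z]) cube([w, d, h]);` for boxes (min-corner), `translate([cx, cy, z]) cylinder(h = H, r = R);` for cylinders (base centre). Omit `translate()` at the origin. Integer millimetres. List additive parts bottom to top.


cube([280, 280, 80]);
translate([140, 140, 80]) cylinder(h = 60, r = 80);


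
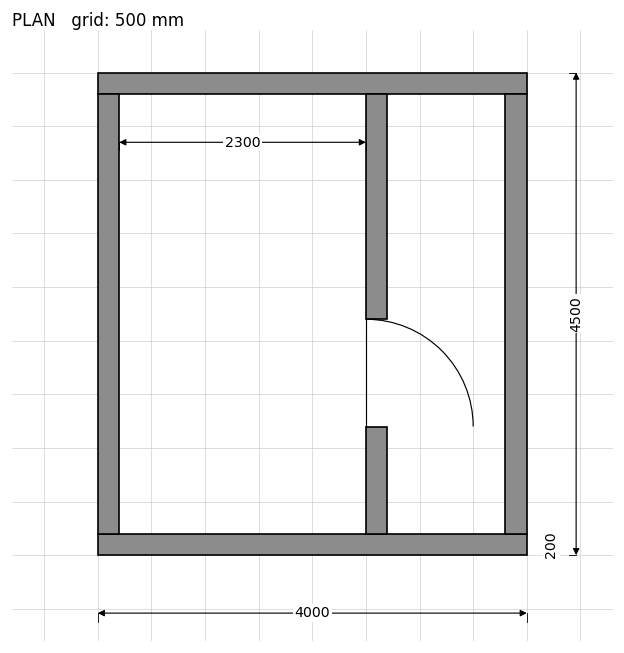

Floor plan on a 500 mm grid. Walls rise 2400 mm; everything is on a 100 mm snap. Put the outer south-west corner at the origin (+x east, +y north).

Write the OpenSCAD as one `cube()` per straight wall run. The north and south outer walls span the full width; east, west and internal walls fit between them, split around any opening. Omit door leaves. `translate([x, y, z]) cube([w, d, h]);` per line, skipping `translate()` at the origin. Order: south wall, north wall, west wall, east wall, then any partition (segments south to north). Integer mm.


cube([4000, 200, 2400]);
translate([0, 4300, 0]) cube([4000, 200, 2400]);
translate([0, 200, 0]) cube([200, 4100, 2400]);
translate([3800, 200, 0]) cube([200, 4100, 2400]);
translate([2500, 200, 0]) cube([200, 1000, 2400]);
translate([2500, 2200, 0]) cube([200, 2100, 2400]);


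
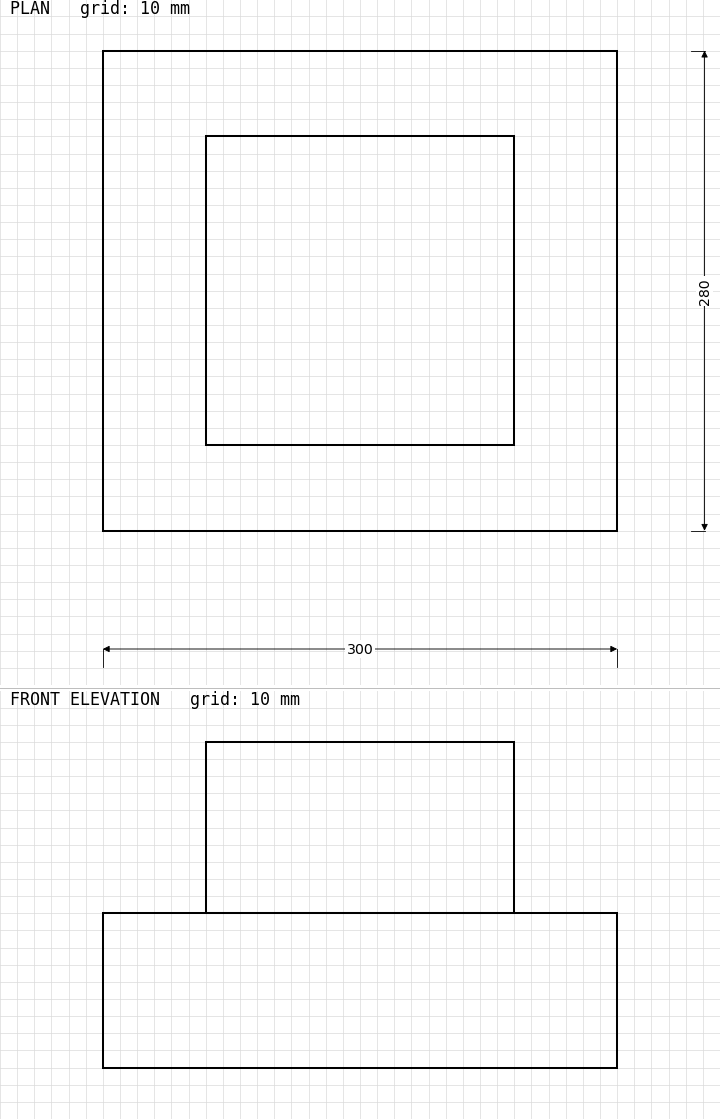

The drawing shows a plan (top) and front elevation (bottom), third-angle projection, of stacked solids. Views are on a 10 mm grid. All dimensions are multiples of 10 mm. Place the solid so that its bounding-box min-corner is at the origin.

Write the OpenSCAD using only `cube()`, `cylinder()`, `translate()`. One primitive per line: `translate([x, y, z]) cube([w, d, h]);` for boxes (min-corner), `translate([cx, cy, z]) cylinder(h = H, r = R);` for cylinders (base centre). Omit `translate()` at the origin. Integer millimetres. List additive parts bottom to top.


cube([300, 280, 90]);
translate([60, 50, 90]) cube([180, 180, 100]);
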